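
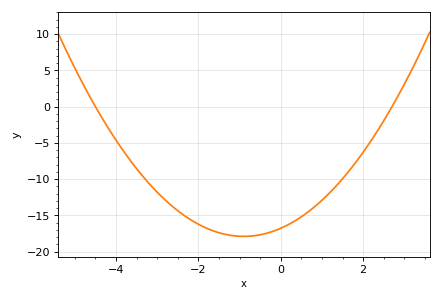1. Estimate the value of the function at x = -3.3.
-9.94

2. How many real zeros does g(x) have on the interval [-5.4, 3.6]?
2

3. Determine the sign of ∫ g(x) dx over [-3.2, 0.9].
negative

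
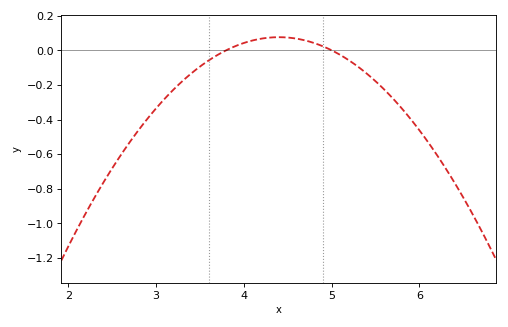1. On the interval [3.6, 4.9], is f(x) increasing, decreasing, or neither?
neither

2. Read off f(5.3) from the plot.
-0.1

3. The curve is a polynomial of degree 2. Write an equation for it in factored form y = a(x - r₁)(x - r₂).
y = -0.21(x - 3.8)(x - 5)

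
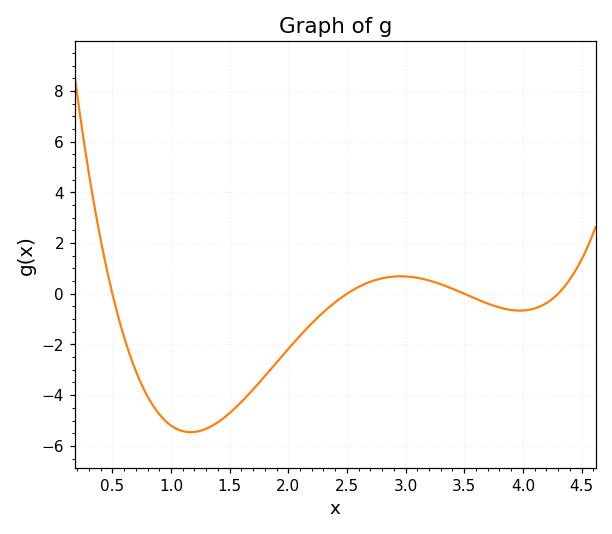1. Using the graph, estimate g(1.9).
-2.8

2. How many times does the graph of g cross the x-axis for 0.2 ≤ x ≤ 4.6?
4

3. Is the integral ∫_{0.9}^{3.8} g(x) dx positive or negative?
negative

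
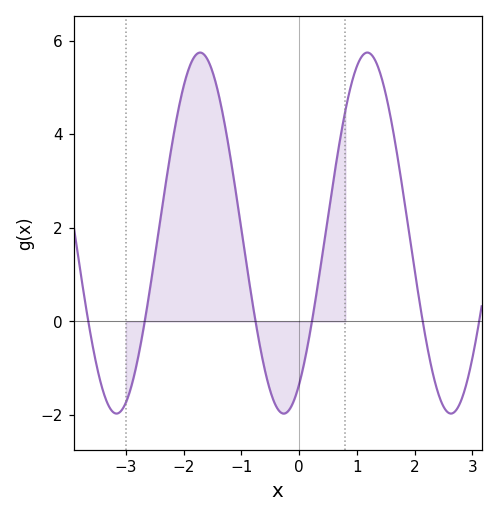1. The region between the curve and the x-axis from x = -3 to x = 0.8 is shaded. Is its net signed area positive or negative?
positive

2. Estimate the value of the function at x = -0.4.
-1.81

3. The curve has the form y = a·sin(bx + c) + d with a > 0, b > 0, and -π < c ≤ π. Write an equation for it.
y = 3.86sin(2.17x - 0.99) + 1.89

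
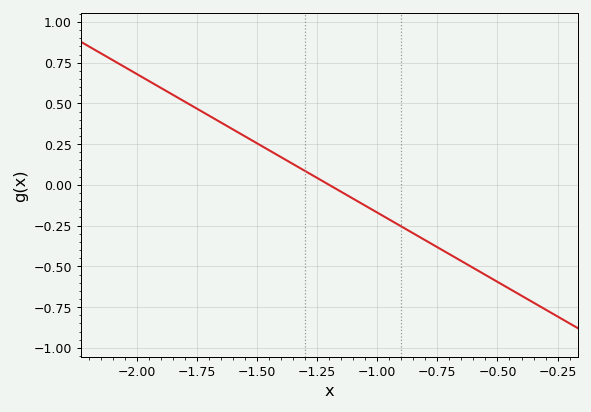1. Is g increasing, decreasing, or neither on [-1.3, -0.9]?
decreasing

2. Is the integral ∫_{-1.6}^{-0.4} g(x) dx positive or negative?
negative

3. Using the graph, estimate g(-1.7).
0.4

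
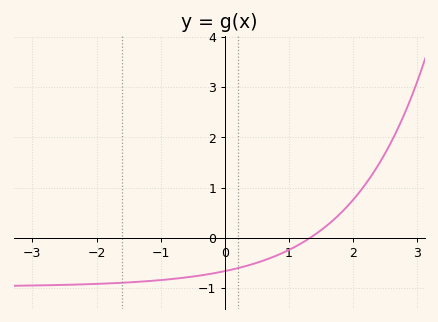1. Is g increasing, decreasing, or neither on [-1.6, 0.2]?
increasing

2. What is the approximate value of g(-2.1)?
-0.919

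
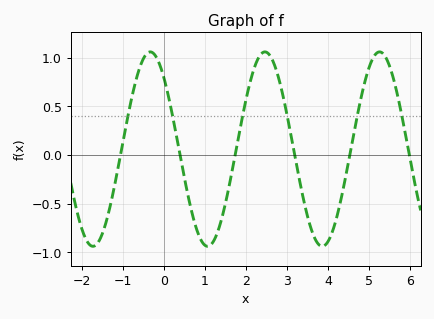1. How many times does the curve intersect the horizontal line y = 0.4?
6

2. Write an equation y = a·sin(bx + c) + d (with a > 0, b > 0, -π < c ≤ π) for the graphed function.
y = 1sin(2.2x + 2.3) + 0.06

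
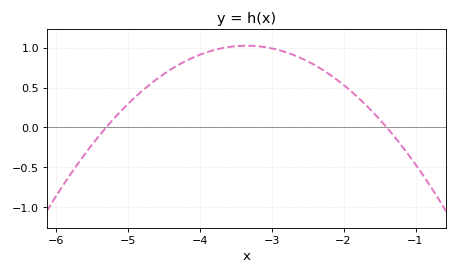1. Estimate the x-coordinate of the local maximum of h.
-3.35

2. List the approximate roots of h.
-5.3, -1.4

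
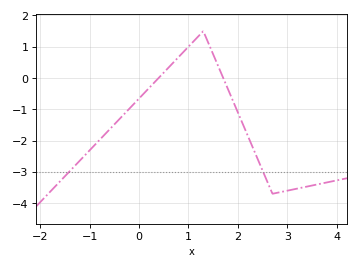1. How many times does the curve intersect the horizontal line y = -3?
2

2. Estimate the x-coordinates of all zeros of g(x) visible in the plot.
0.394, 1.7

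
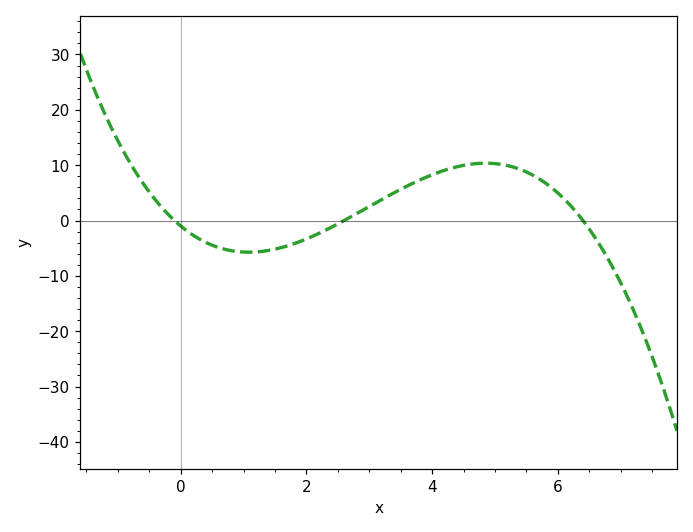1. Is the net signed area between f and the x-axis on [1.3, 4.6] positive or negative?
positive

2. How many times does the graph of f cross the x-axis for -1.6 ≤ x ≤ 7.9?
3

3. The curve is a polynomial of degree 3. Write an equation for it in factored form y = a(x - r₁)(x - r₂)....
y = -0.6(x + 0.1)(x - 2.6)(x - 6.4)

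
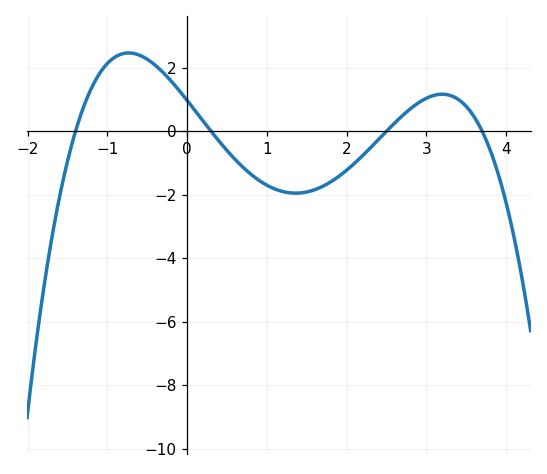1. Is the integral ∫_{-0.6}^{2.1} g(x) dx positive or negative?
negative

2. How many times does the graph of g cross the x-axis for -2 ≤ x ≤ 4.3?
4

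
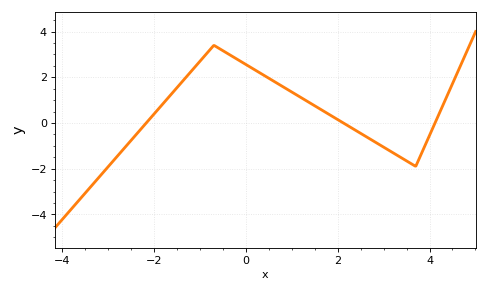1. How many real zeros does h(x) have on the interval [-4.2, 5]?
3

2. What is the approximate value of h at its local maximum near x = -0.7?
3.4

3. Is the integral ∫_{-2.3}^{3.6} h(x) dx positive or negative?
positive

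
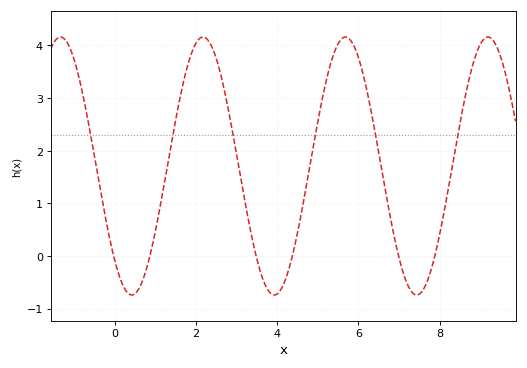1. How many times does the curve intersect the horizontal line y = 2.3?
6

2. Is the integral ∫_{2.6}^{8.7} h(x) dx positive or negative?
positive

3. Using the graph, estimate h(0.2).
-0.6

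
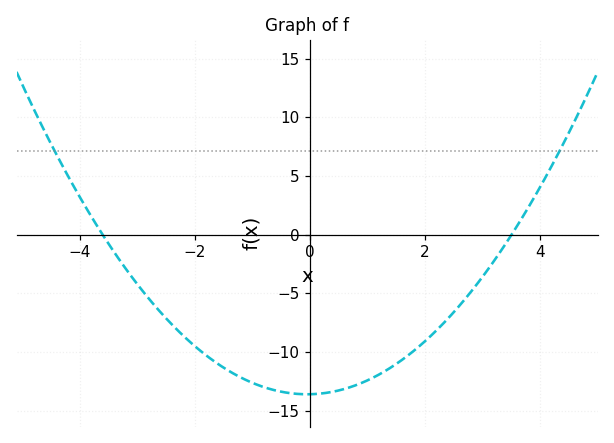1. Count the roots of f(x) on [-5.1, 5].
2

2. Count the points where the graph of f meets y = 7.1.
2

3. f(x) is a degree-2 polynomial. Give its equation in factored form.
y = 1.08(x + 3.6)(x - 3.5)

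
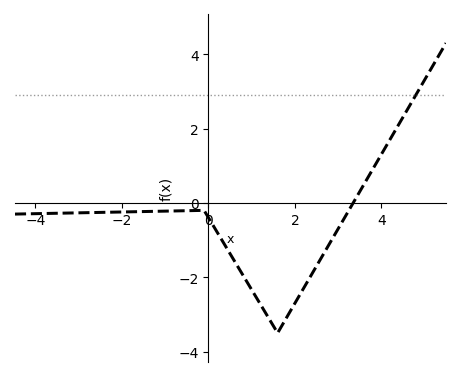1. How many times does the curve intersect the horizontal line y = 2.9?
1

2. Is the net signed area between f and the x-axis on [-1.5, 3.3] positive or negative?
negative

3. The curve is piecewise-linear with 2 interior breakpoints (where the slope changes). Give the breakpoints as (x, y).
(-0.1, -0.2); (1.6, -3.5)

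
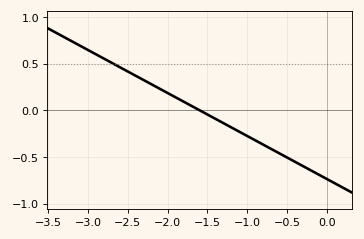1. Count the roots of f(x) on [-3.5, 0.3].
1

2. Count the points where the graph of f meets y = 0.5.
1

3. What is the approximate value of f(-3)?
0.65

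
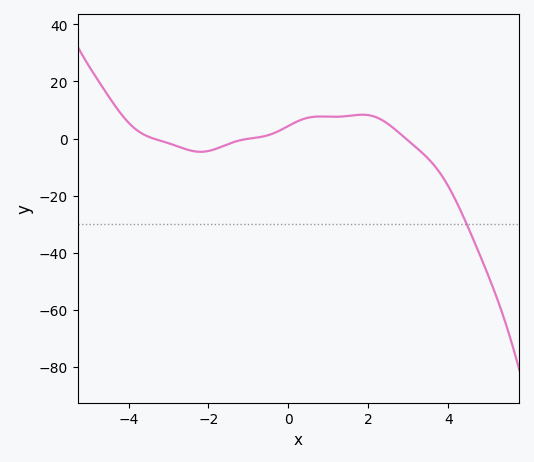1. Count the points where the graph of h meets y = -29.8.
1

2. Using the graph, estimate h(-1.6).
-2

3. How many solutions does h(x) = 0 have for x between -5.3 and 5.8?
3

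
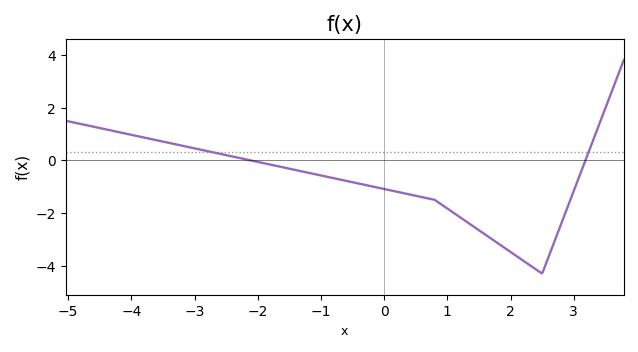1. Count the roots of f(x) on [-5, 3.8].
2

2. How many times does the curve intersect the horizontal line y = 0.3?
2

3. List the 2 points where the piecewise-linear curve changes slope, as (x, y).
(0.8, -1.5); (2.5, -4.3)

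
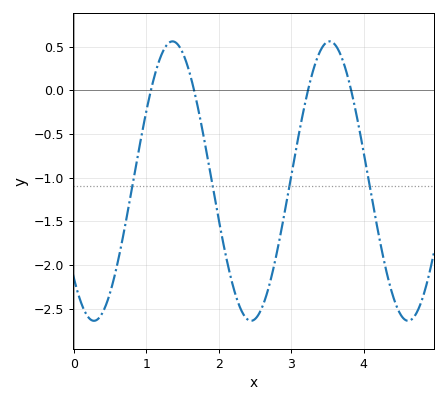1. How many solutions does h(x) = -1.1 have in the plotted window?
4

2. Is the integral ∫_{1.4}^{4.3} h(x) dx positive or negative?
negative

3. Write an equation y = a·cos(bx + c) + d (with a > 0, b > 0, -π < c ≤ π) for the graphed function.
y = 1.6cos(2.9x + 2.3) - 1.04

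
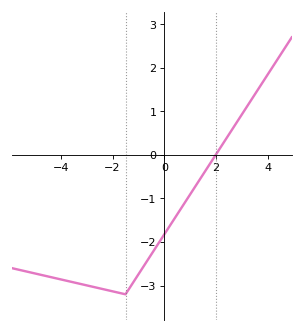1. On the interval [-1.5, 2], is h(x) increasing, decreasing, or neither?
increasing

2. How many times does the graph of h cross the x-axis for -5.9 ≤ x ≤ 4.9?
1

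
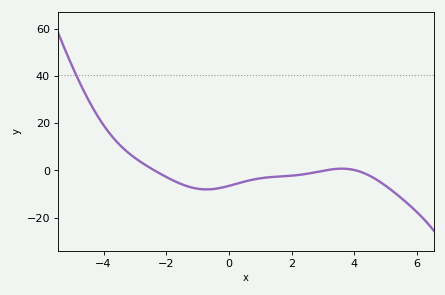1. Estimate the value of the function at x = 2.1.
-2.11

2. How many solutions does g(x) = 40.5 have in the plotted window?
1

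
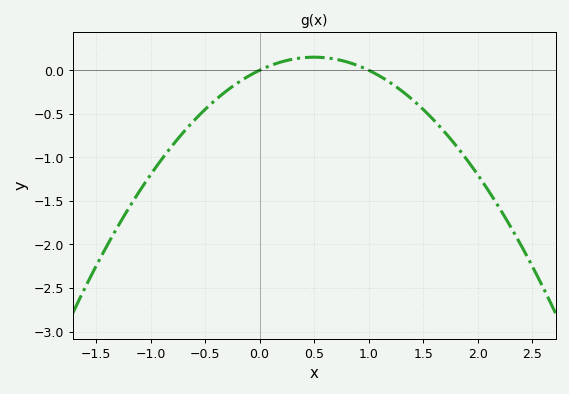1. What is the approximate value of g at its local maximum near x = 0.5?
0.15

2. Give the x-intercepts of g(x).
0, 1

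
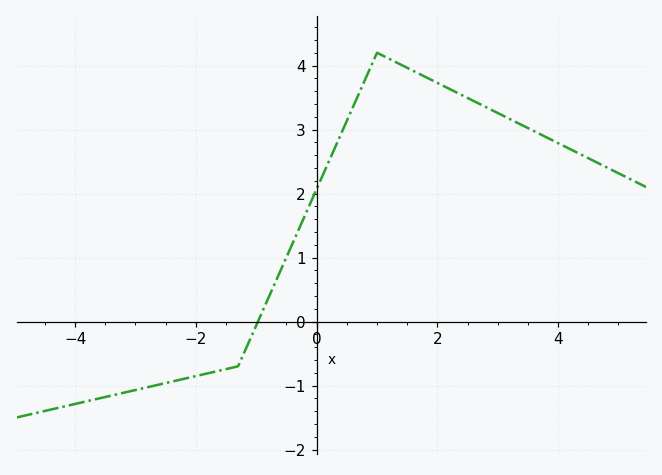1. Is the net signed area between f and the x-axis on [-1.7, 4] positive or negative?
positive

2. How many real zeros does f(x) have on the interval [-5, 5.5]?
1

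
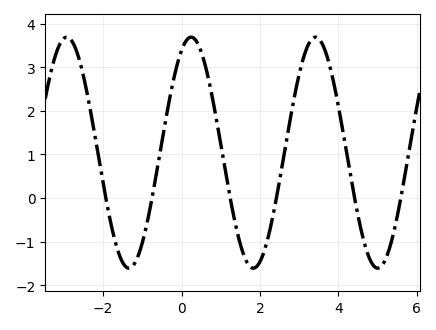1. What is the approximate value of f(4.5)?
-0.4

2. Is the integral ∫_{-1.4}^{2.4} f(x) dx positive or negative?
positive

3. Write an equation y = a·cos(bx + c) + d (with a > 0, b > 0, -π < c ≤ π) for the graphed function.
y = 2.65cos(2x - 0.48) + 1.04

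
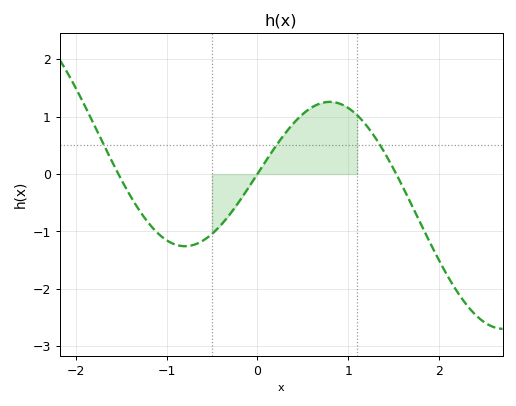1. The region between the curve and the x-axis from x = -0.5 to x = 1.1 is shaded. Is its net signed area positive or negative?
positive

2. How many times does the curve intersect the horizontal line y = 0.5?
3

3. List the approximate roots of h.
-1.53, 0, 1.53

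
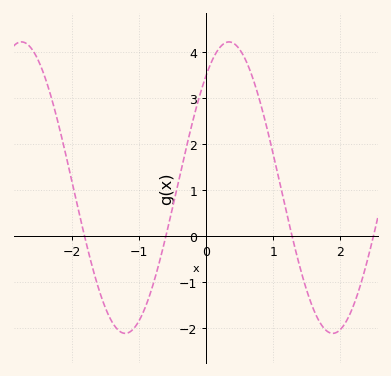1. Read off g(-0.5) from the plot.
0.636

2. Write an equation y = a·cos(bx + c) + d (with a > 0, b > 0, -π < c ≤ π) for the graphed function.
y = 3.17cos(2.03x - 0.69) + 1.06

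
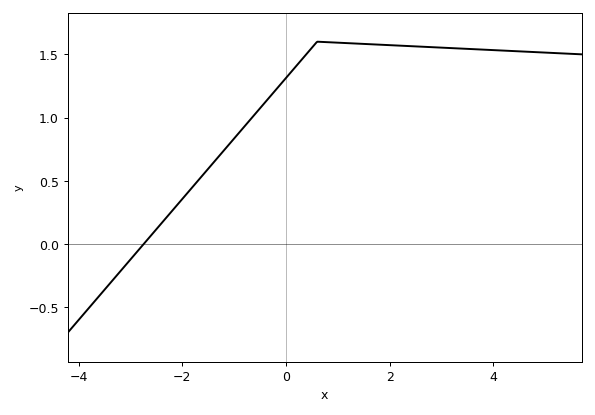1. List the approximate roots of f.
-2.8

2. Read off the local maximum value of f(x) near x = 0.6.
1.6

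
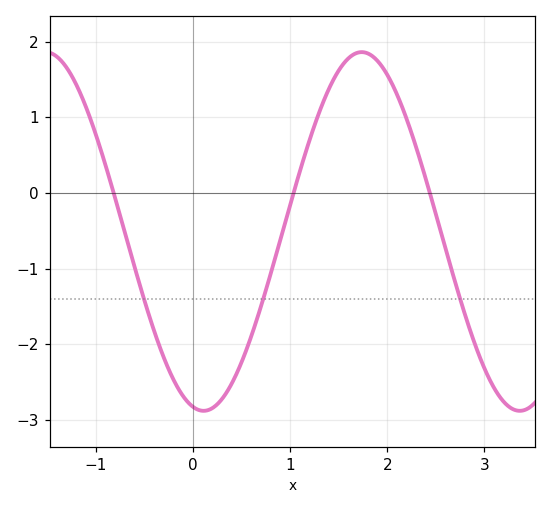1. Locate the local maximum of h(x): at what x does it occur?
1.7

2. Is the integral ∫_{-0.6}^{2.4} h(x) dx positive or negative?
negative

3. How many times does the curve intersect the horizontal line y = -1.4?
3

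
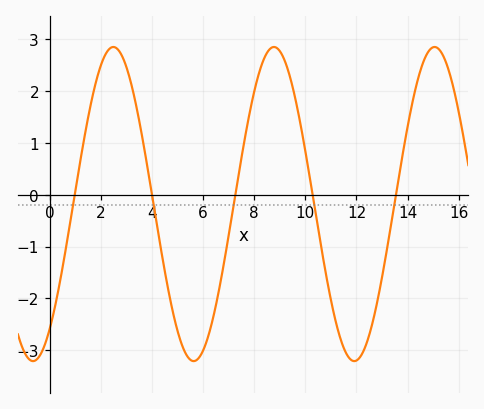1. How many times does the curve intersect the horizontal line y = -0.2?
5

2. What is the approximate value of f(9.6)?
1.87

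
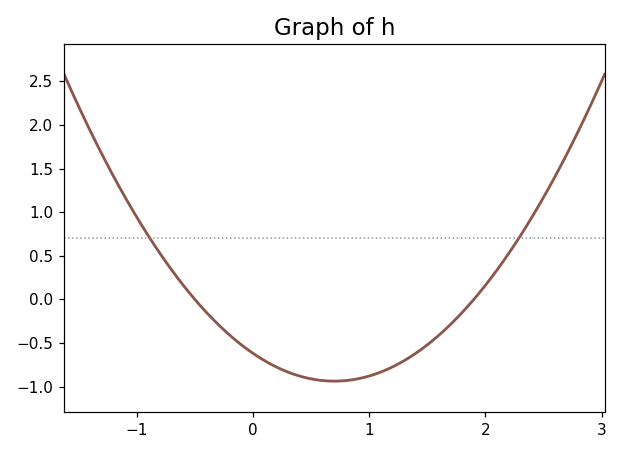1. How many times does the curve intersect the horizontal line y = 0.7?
2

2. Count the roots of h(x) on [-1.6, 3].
2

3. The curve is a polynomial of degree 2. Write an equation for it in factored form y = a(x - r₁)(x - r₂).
y = 0.65(x + 0.5)(x - 1.9)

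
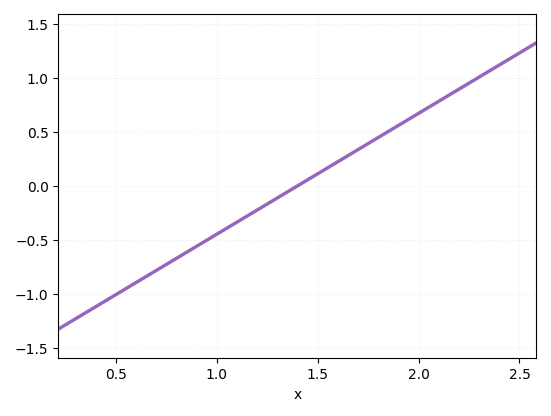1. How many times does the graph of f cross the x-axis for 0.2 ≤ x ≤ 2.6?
1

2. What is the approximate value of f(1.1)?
-0.35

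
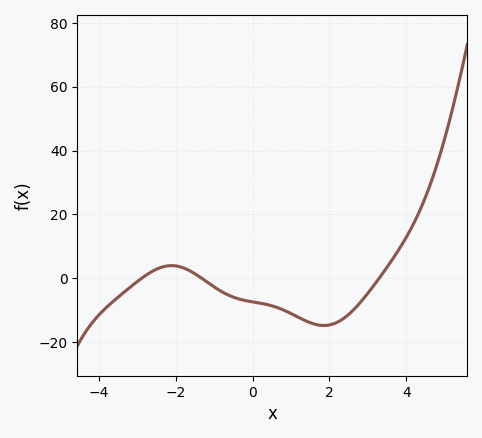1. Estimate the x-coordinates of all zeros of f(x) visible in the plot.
-2.88, -1.33, 3.3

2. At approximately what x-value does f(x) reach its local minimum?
1.85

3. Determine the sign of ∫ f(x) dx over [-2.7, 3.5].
negative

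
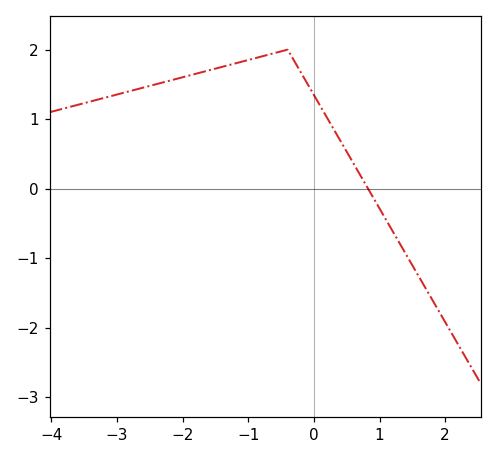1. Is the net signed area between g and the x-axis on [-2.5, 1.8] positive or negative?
positive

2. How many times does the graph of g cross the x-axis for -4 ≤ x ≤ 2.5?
1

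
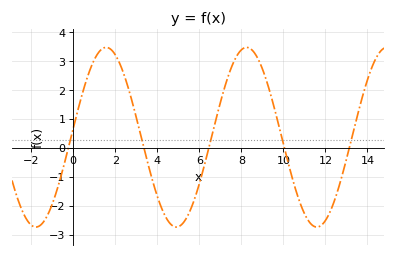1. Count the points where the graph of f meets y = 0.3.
5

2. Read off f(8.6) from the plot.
3.31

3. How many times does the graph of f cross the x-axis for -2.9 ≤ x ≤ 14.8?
5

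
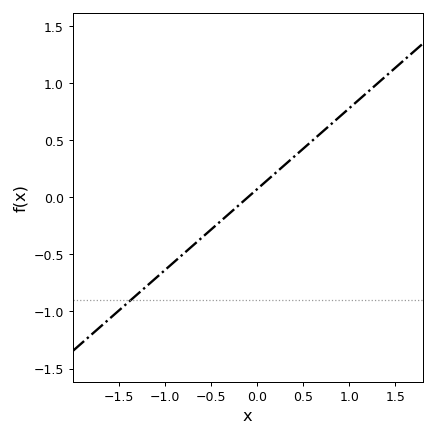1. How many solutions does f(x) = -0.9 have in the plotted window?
1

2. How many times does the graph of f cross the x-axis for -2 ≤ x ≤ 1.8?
1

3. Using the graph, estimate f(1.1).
0.852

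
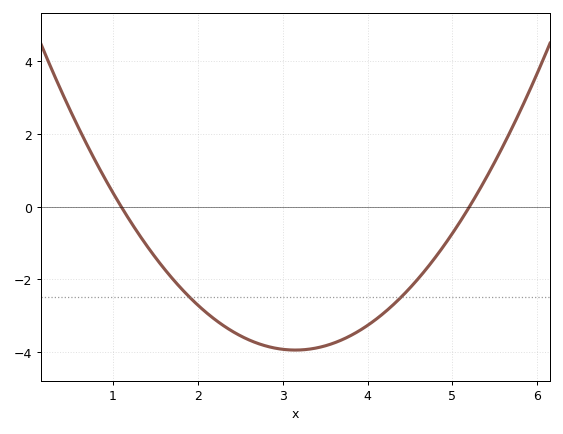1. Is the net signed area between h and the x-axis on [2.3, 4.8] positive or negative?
negative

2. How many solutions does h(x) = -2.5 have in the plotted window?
2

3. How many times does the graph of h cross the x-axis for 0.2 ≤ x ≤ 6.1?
2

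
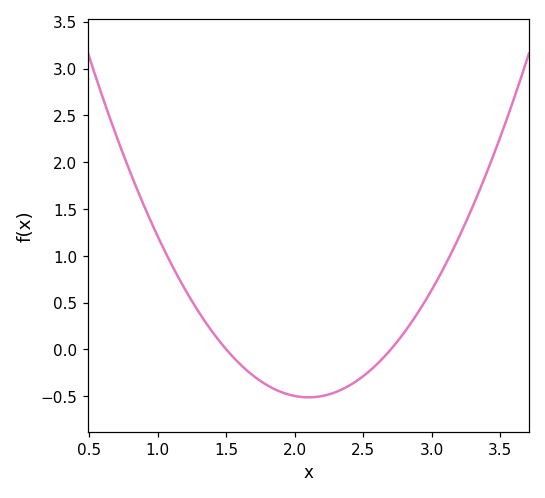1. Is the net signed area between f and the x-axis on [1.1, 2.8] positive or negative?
negative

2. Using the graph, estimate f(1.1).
0.9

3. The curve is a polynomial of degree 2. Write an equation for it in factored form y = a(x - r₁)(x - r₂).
y = 1.42(x - 1.5)(x - 2.7)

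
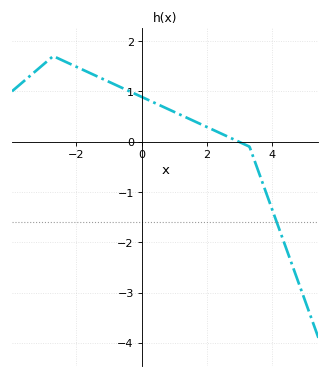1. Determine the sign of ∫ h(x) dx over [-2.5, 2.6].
positive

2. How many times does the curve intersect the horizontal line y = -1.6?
1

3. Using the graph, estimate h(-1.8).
1.4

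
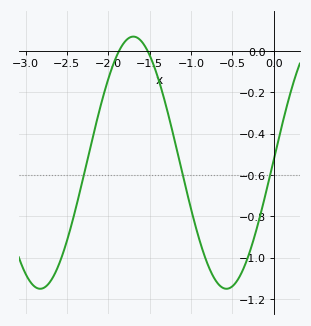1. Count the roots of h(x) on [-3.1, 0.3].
2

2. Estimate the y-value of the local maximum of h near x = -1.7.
0.06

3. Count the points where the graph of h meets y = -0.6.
3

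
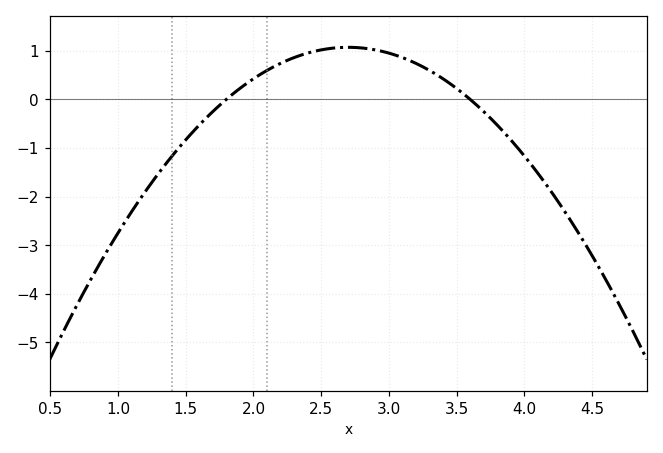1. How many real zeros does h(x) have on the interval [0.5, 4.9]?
2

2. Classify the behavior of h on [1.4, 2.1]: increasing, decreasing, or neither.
increasing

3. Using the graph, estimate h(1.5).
-0.8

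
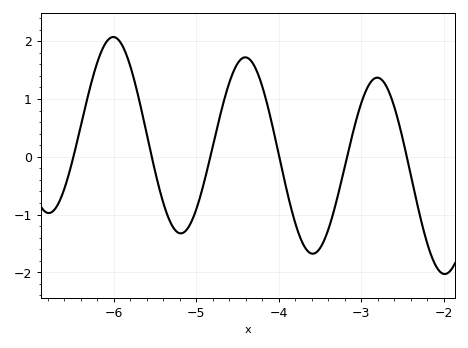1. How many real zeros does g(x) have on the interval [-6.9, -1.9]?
6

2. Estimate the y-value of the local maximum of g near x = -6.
2.07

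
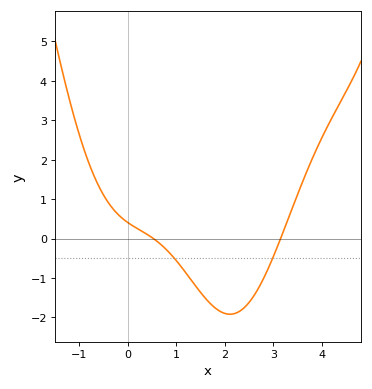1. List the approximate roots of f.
0.5, 3.2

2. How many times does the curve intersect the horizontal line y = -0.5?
2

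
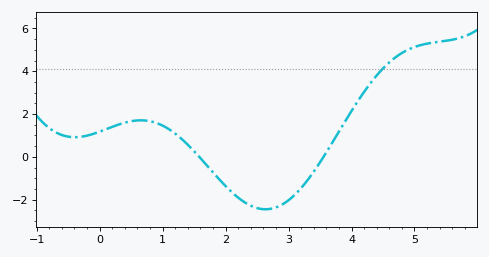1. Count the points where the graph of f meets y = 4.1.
1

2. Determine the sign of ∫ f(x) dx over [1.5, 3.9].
negative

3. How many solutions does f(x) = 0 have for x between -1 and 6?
2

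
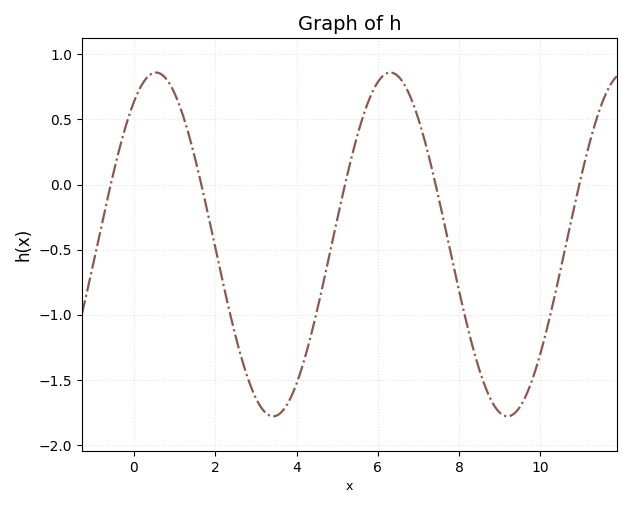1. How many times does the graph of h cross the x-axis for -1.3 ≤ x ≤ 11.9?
5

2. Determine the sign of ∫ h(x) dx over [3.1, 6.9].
negative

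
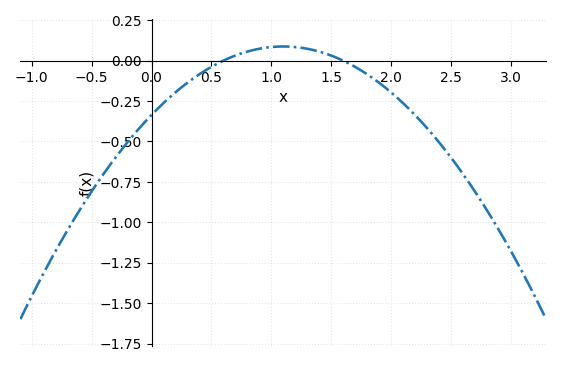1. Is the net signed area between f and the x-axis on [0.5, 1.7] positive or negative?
positive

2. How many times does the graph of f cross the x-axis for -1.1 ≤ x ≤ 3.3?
2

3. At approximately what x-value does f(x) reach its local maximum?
1.1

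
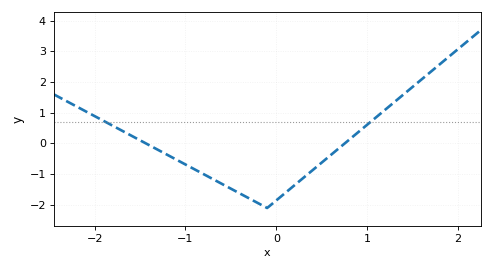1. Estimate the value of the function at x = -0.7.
-1.16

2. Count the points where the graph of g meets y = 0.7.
2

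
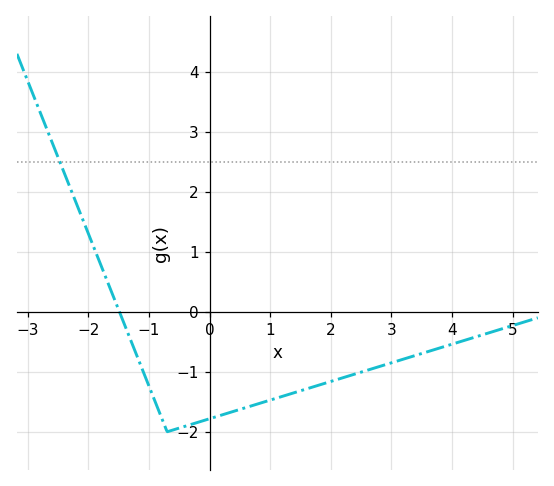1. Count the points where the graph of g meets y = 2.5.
1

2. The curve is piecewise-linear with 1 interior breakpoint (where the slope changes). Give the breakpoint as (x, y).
(-0.7, -2)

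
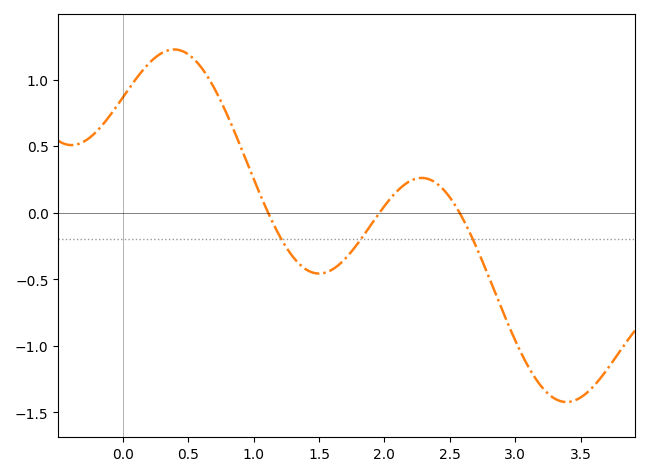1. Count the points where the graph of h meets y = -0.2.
3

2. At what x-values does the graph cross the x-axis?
1.11, 1.96, 2.57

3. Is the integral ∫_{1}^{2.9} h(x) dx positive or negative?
negative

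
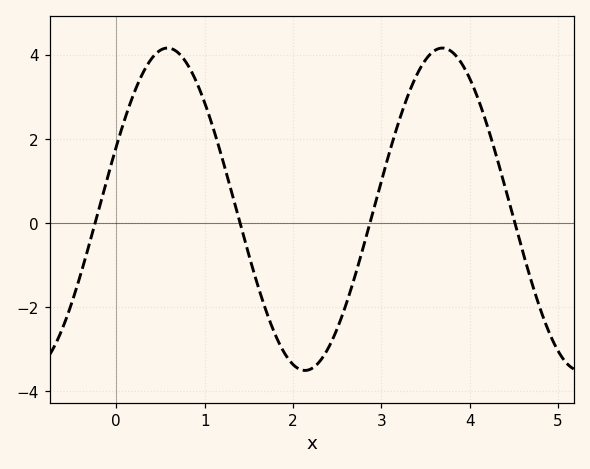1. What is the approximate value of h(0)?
1.8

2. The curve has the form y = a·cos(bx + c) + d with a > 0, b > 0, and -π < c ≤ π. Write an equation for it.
y = 3.83cos(2x - 1.2) + 0.33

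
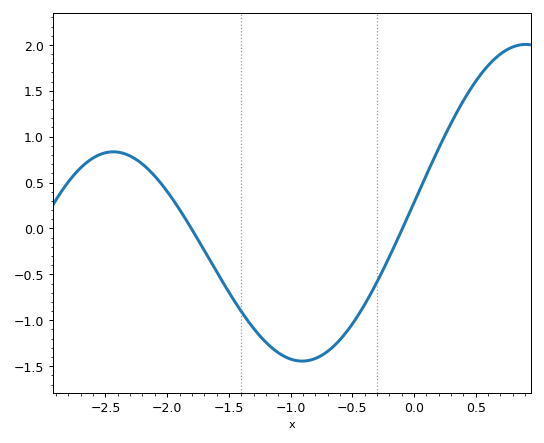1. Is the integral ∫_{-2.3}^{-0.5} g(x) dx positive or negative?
negative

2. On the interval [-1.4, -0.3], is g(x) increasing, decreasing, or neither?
neither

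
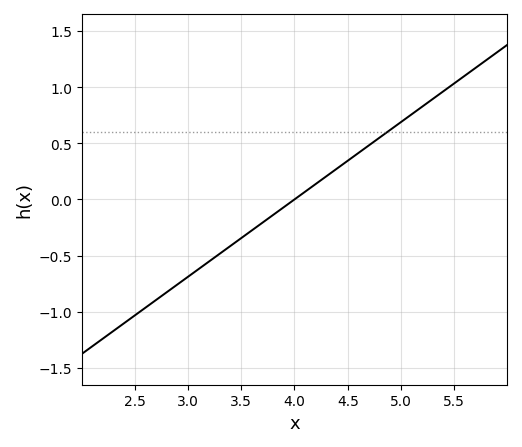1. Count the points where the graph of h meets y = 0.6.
1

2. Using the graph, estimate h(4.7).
0.5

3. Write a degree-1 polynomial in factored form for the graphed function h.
y = 0.69(x - 4)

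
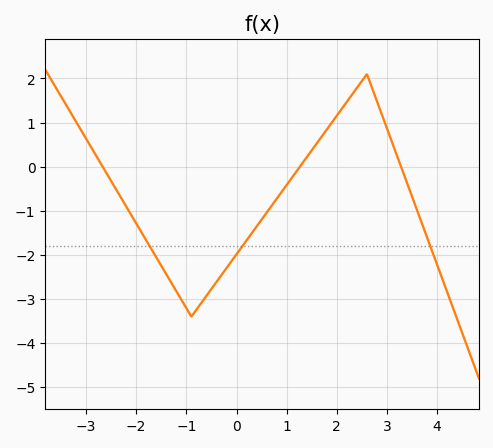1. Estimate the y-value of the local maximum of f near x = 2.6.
2.1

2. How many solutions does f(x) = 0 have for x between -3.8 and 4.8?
3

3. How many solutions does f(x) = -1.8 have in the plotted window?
3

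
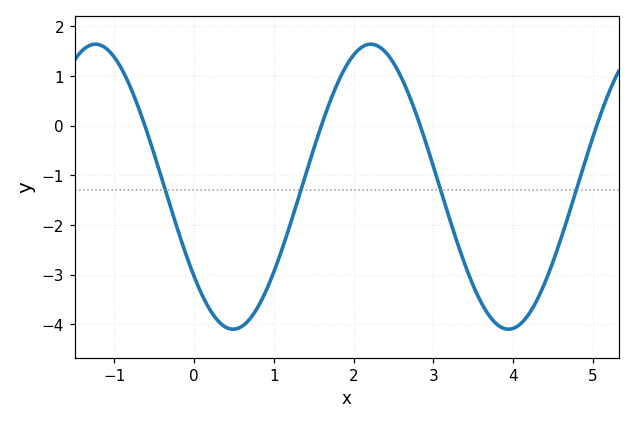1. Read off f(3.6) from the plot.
-3.6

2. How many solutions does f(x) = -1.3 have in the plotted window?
4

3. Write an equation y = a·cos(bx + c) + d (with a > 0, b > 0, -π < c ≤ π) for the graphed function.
y = 2.87cos(1.8x + 2.3) - 1.23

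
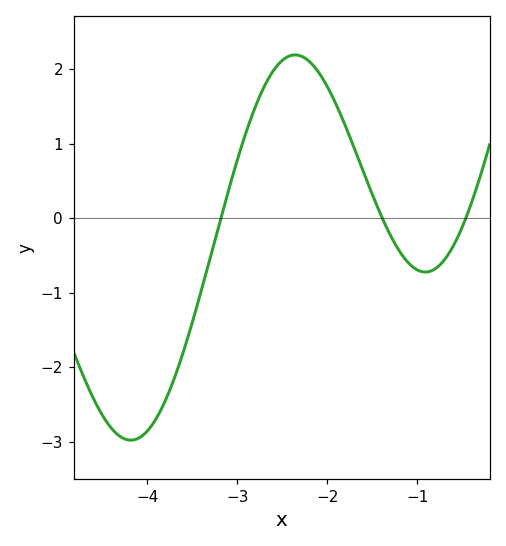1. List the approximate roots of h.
-3.18, -1.39, -0.463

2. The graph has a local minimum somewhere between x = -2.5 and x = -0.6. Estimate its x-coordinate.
-0.912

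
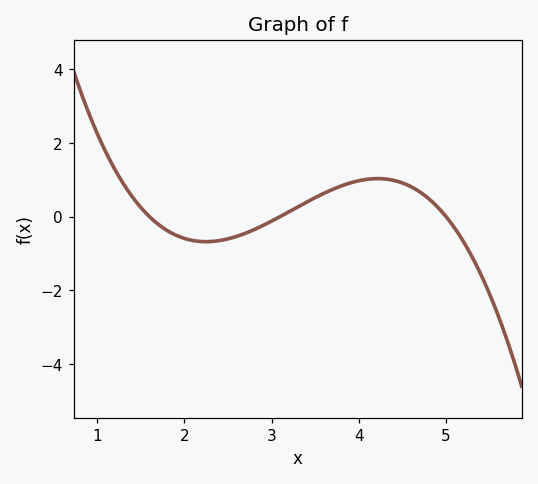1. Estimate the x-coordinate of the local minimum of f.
2.25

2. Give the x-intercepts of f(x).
1.6, 3.1, 5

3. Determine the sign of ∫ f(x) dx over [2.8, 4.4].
positive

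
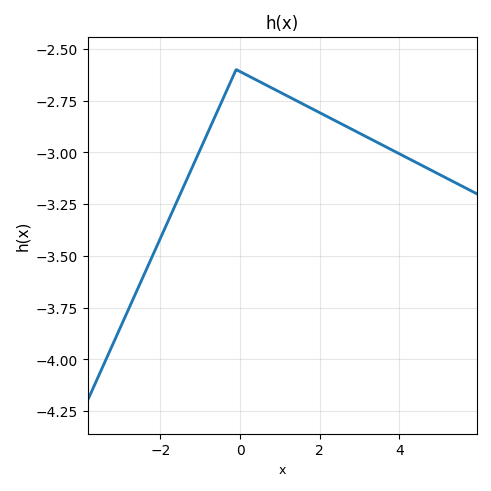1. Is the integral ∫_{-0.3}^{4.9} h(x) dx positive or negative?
negative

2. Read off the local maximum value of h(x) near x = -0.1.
-2.6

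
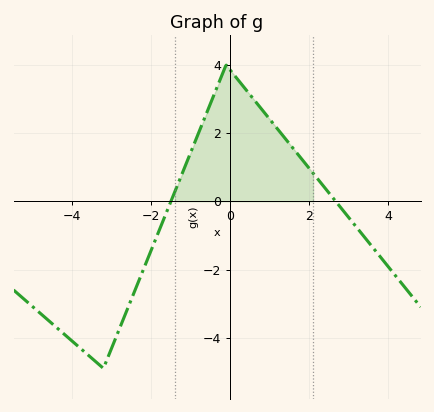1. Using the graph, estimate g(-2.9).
-4.04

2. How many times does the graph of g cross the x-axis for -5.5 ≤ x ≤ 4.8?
2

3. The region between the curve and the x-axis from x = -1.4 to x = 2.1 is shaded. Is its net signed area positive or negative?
positive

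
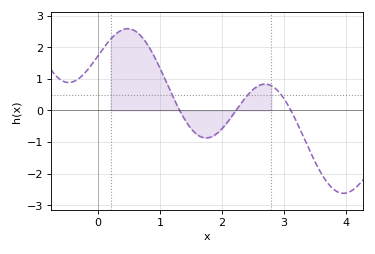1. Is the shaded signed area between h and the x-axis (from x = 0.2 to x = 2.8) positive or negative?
positive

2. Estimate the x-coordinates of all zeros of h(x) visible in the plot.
1.32, 2.23, 3.11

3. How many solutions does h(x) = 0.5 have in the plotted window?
3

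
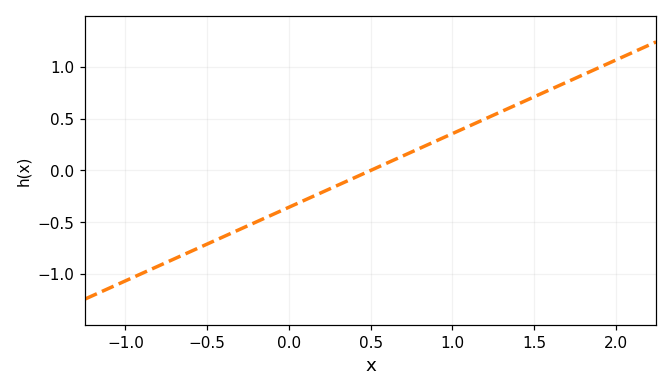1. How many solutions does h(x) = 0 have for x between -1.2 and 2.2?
1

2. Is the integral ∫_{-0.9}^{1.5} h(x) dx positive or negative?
negative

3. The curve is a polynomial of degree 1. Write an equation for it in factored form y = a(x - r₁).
y = 0.71(x - 0.5)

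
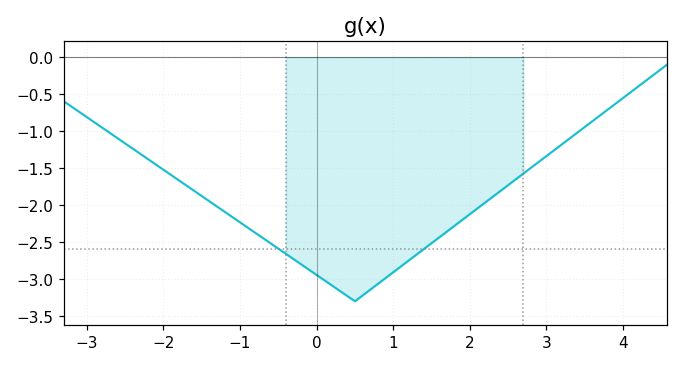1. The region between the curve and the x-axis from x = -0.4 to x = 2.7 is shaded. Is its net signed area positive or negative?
negative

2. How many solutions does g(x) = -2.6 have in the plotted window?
2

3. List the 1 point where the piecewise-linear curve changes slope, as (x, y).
(0.5, -3.3)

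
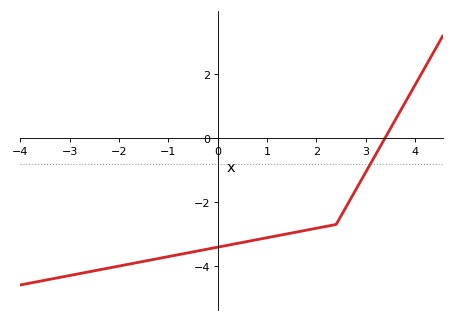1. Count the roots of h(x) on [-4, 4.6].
1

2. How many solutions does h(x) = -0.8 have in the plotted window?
1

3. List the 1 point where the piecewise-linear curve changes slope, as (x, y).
(2.4, -2.7)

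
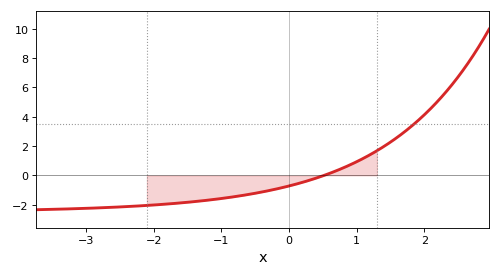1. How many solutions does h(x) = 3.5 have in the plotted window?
1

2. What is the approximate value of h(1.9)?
3.8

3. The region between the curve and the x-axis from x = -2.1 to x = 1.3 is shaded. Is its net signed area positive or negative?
negative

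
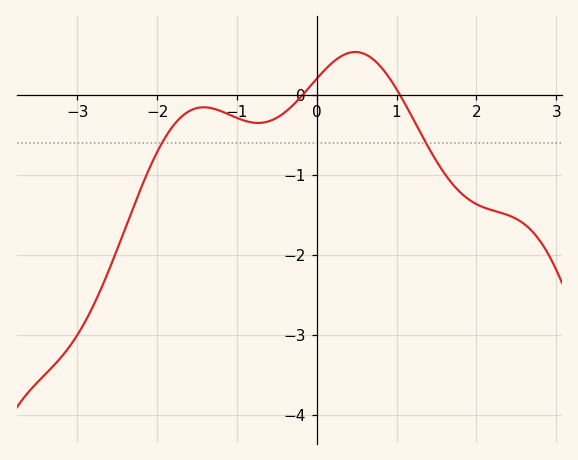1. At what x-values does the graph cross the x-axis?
-0.173, 1.04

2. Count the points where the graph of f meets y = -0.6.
2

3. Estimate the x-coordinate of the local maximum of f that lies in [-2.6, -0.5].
-1.42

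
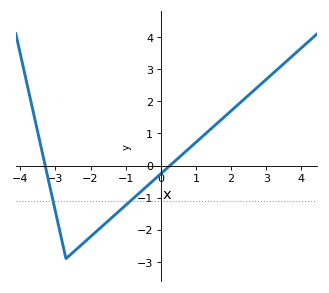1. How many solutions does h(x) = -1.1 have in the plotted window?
2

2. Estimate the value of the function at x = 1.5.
1.21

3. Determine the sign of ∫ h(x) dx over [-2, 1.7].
negative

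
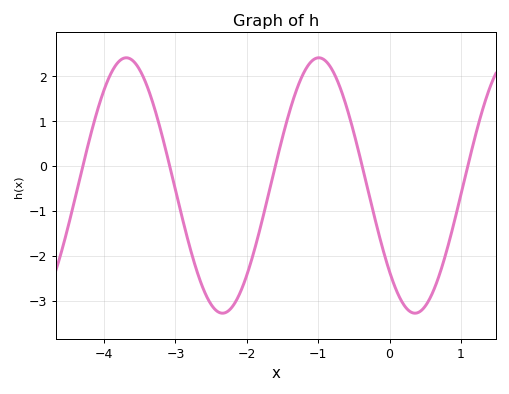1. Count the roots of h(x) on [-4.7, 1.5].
5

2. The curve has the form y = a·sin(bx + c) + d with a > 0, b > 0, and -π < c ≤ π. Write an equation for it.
y = 2.84sin(2.3x - 2.4) - 0.44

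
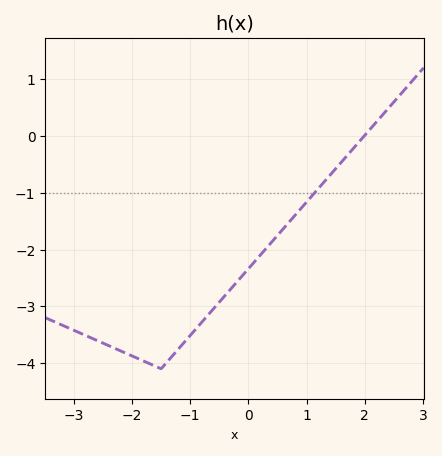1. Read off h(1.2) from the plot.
-0.9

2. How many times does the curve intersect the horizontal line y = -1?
1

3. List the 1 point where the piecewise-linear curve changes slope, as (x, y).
(-1.5, -4.1)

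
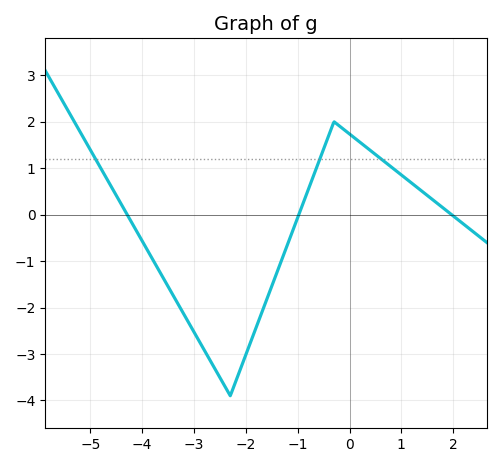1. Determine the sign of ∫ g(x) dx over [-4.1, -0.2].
negative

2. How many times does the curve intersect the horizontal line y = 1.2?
3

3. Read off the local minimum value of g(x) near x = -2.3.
-3.9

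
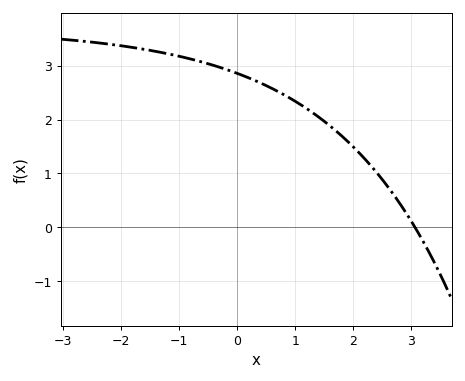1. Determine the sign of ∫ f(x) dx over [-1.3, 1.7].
positive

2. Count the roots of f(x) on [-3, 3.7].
1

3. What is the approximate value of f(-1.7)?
3.32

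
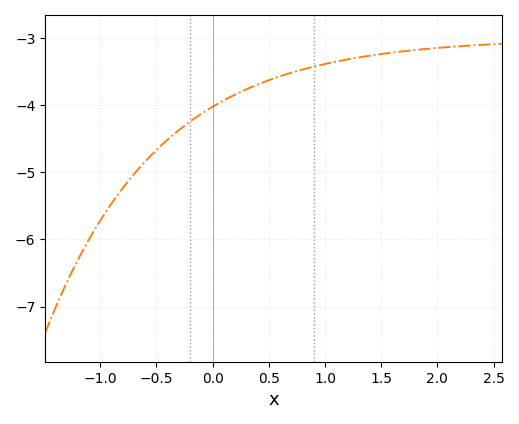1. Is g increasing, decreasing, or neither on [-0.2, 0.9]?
increasing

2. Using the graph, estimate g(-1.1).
-6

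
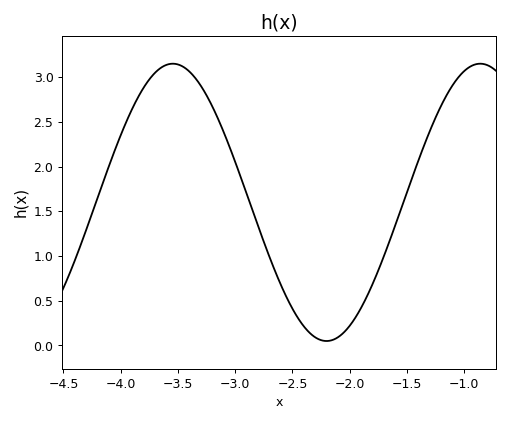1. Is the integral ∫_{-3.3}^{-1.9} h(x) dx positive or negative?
positive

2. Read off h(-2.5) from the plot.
0.411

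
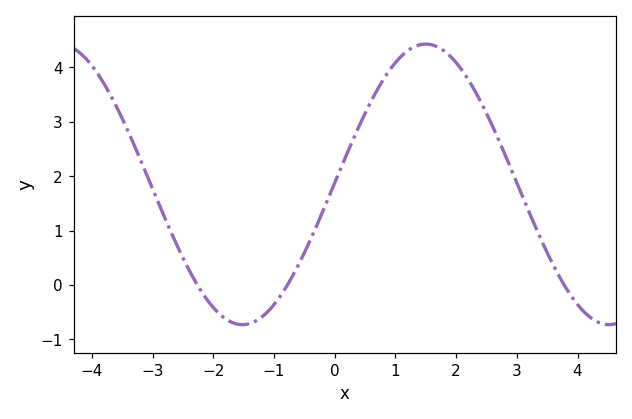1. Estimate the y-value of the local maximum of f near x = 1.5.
4.4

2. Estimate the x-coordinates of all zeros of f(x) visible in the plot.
-2.2, -0.8, 3.8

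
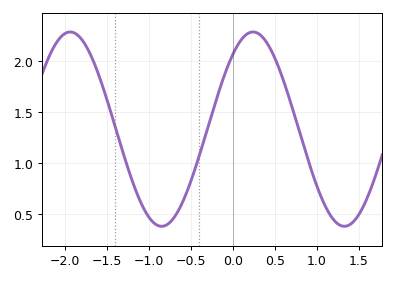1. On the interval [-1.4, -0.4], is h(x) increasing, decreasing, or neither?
neither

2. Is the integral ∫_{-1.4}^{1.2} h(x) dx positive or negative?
positive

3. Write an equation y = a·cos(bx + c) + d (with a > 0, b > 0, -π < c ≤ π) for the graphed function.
y = 0.95cos(2.9x - 0.69) + 1.33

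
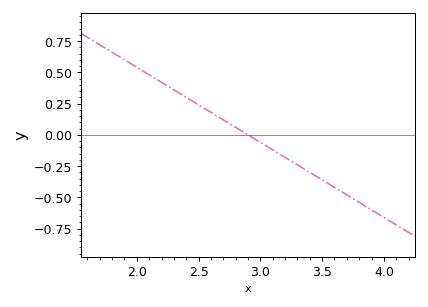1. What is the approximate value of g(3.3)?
-0.24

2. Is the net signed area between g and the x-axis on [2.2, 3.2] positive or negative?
positive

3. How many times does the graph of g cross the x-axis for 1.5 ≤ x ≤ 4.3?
1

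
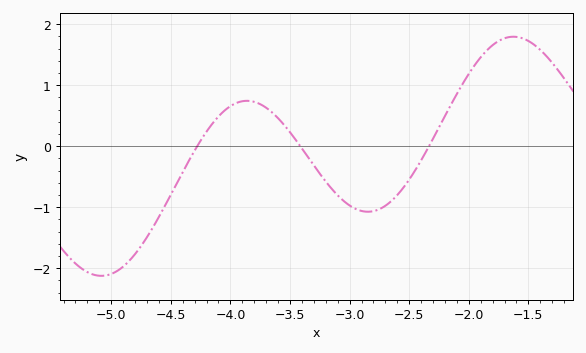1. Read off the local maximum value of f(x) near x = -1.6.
1.8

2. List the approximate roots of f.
-4.3, -3.4, -2.3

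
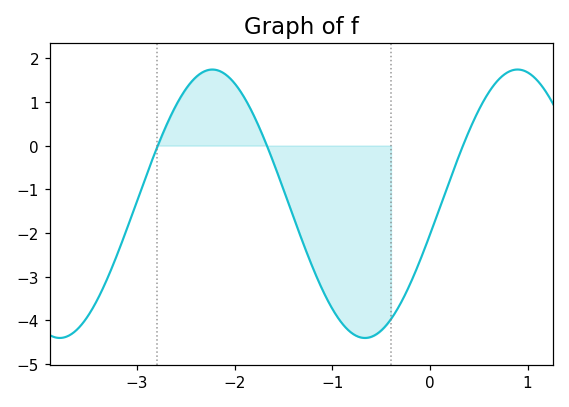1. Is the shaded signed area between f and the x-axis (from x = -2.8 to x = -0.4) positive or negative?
negative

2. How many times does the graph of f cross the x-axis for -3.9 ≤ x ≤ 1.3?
3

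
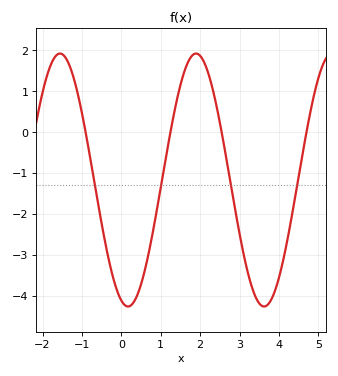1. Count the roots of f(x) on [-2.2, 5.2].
4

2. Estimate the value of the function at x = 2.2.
1.5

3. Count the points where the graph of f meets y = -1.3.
4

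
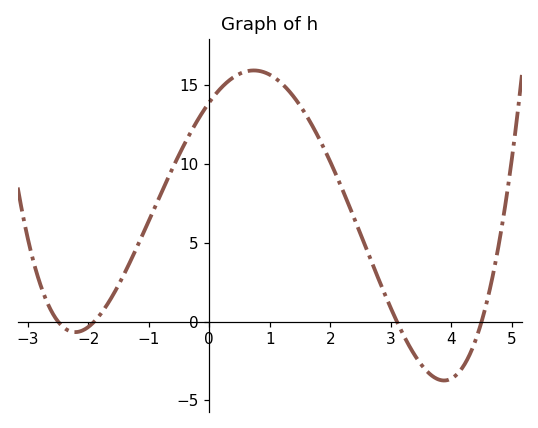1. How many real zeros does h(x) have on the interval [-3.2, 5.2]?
4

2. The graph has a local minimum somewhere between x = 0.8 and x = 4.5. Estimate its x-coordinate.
3.88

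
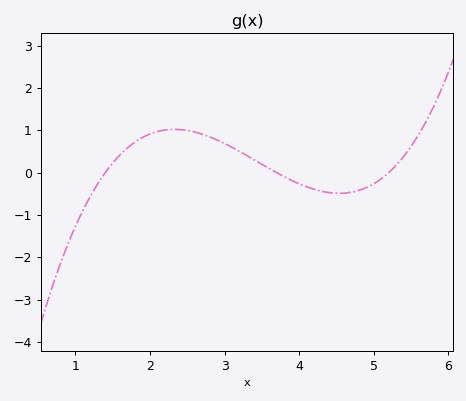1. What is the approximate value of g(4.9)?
-0.353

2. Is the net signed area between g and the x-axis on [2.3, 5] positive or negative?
positive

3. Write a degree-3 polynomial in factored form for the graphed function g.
y = 0.28(x - 1.4)(x - 3.7)(x - 5.2)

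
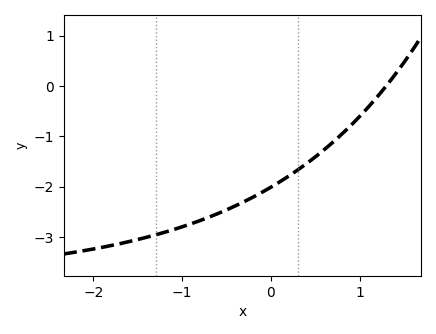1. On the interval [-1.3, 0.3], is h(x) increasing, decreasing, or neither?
increasing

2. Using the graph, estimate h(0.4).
-1.5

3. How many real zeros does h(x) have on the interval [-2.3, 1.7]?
1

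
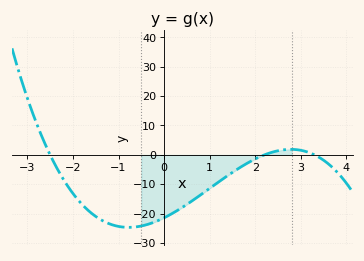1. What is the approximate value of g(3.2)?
1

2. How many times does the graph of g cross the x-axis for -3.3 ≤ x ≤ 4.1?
3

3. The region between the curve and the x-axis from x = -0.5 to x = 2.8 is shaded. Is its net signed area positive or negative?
negative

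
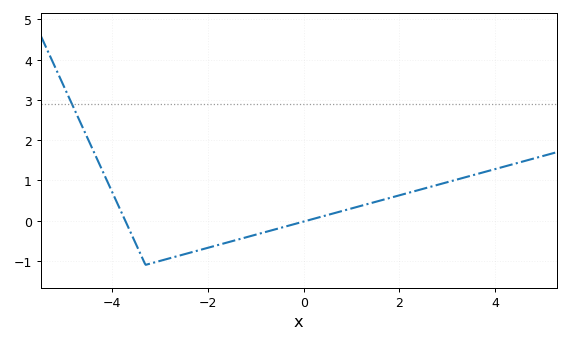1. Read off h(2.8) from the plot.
0.9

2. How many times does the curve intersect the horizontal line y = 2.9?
1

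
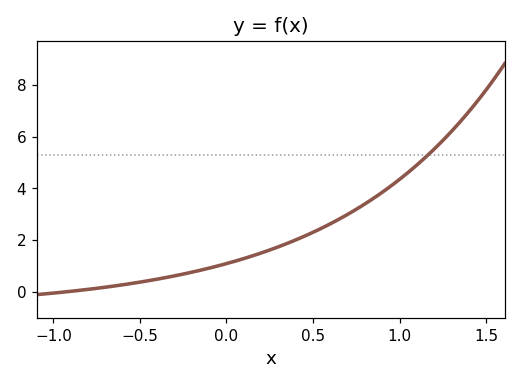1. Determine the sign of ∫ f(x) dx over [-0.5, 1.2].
positive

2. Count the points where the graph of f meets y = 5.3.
1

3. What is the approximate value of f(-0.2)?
0.769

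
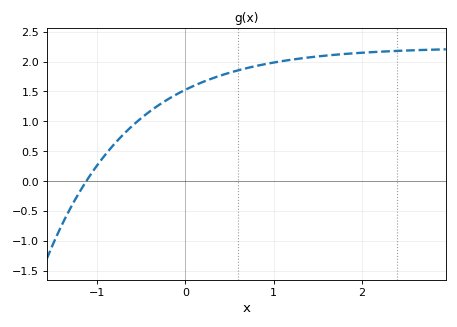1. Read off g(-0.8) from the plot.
0.65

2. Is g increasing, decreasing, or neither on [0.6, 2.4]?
increasing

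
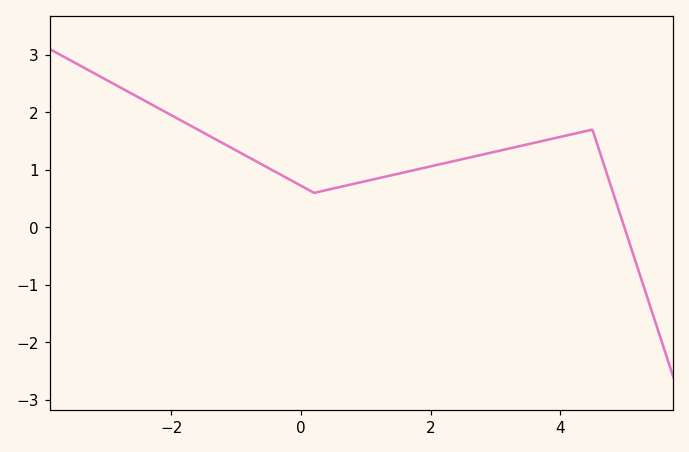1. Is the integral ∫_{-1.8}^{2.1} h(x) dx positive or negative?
positive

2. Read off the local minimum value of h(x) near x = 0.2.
0.601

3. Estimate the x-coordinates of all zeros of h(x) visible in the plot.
4.99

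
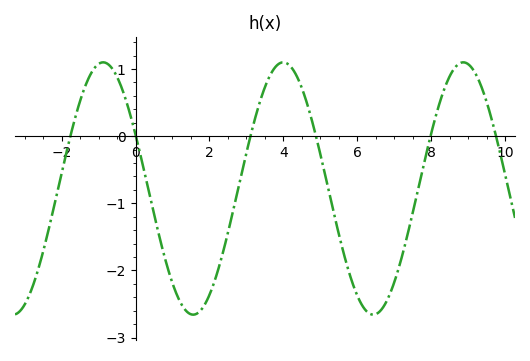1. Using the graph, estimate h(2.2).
-2.1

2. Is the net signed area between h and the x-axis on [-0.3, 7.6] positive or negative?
negative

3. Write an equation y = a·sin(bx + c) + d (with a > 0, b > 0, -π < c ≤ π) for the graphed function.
y = 1.88sin(1.3x + 2.7) - 0.78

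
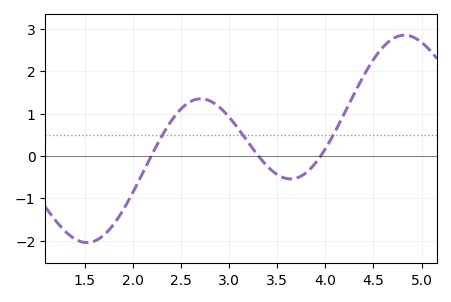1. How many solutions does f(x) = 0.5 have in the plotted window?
3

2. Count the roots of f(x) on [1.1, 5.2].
3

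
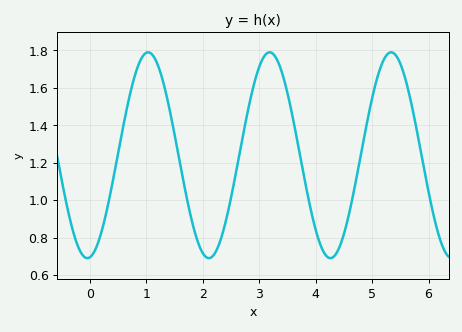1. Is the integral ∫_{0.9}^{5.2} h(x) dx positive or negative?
positive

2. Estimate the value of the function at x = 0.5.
1.24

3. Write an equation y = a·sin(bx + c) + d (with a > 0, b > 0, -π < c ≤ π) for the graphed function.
y = 0.55sin(2.9x - 1.4) + 1.24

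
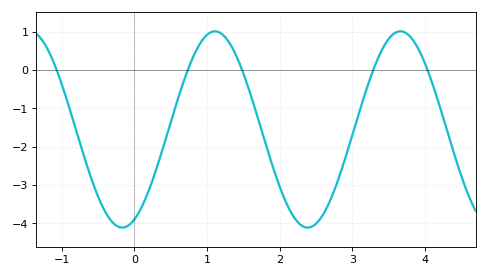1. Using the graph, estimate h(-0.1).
-4.1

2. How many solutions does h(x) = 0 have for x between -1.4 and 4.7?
5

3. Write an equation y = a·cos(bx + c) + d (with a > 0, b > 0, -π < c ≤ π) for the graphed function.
y = 2.56cos(2.5x - 2.7) - 1.55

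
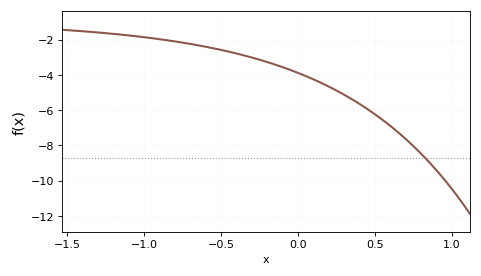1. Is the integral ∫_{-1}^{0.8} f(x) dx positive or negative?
negative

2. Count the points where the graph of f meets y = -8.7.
1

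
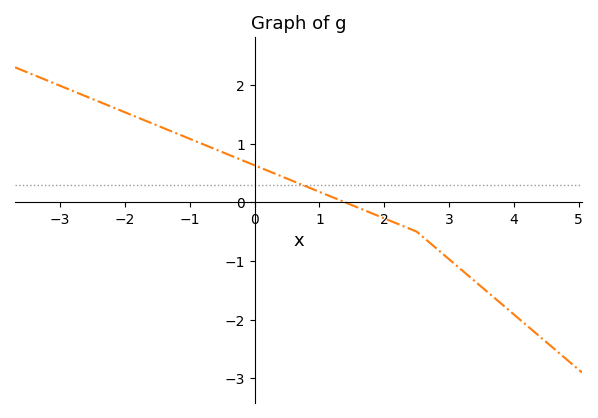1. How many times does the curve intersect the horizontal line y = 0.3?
1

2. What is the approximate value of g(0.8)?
0.268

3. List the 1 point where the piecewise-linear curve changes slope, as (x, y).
(2.5, -0.5)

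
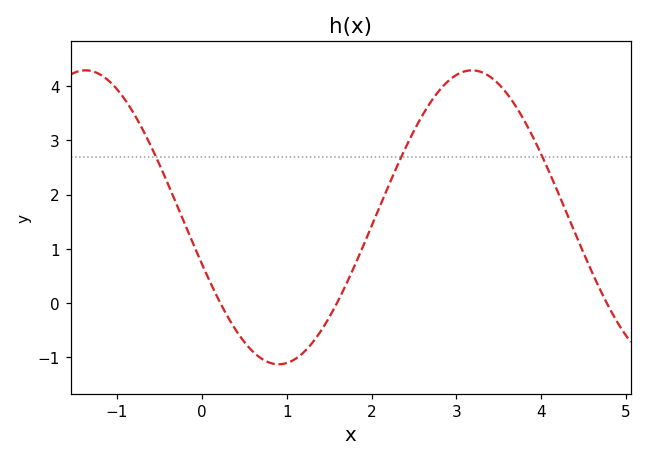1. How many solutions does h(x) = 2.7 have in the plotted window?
3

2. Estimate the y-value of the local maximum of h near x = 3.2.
4.29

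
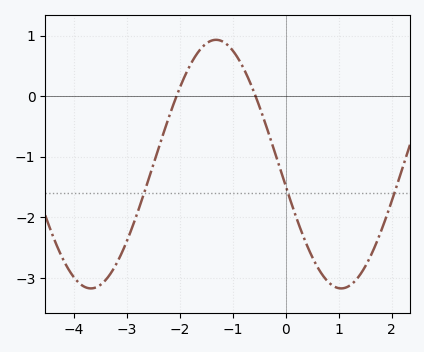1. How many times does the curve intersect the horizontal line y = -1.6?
3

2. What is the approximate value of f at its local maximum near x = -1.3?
0.93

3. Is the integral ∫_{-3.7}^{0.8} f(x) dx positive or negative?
negative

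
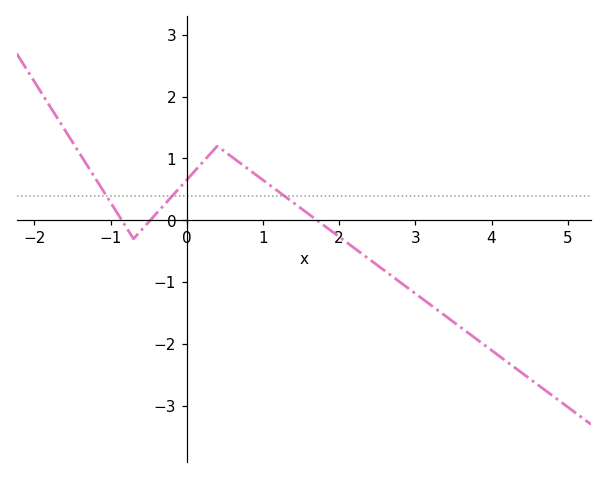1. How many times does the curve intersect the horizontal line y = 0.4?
3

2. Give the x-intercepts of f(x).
-0.8, -0.4, 1.8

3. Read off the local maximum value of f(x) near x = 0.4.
1.2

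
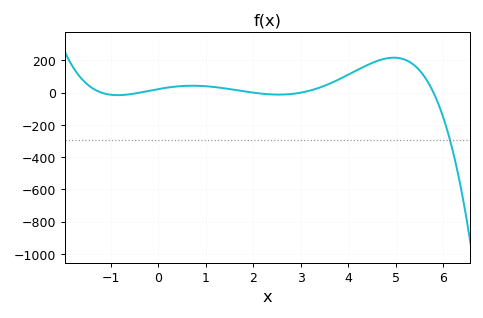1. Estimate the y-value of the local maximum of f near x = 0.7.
43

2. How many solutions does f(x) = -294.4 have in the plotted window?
1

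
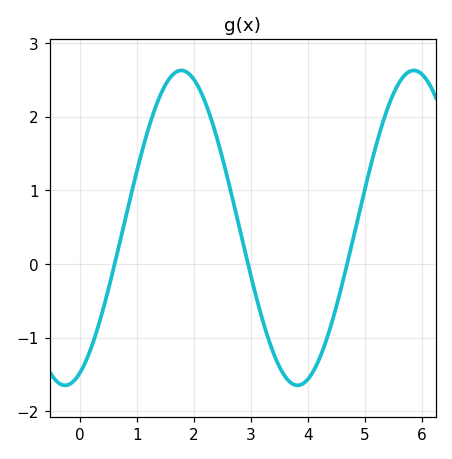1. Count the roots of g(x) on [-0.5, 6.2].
3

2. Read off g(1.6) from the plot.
2.6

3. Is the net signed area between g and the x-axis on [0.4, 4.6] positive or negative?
positive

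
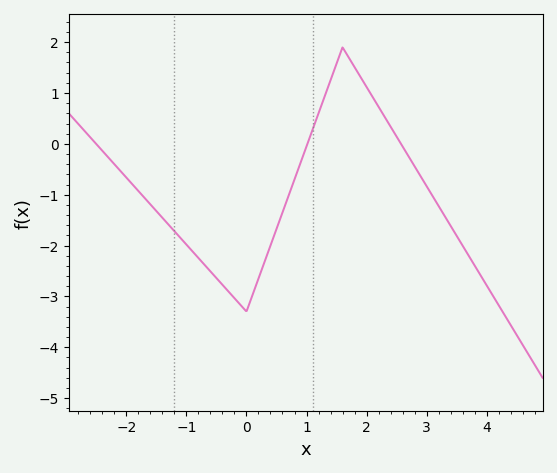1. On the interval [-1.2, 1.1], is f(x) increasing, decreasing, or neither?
neither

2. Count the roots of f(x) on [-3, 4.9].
3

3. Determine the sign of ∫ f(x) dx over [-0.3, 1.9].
negative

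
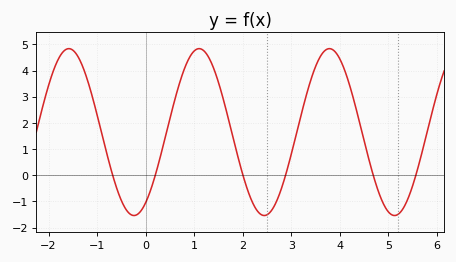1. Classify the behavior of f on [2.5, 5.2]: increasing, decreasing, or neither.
neither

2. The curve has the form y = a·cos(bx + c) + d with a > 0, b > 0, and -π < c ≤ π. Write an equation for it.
y = 3.19cos(2.34x - 2.58) + 1.65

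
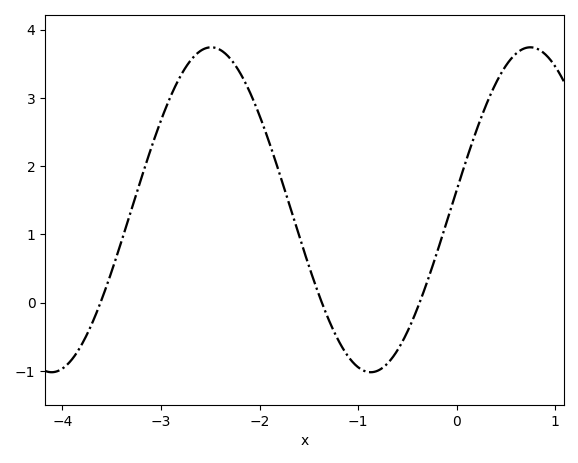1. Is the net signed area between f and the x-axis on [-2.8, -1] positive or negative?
positive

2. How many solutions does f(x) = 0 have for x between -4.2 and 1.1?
3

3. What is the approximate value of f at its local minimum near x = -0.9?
-1.02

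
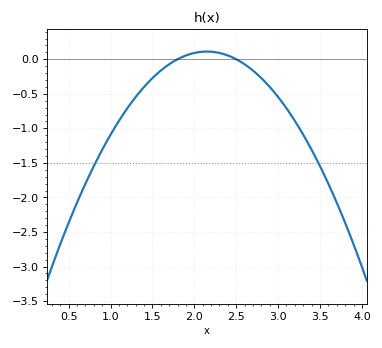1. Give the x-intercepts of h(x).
1.8, 2.5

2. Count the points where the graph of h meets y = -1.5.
2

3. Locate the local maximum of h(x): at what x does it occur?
2.15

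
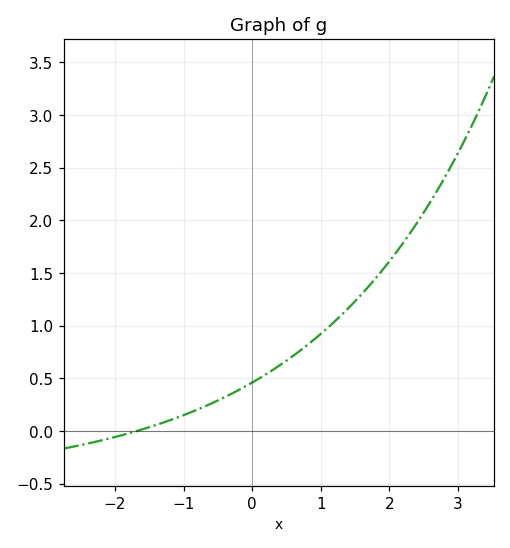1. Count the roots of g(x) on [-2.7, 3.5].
1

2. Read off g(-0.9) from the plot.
0.2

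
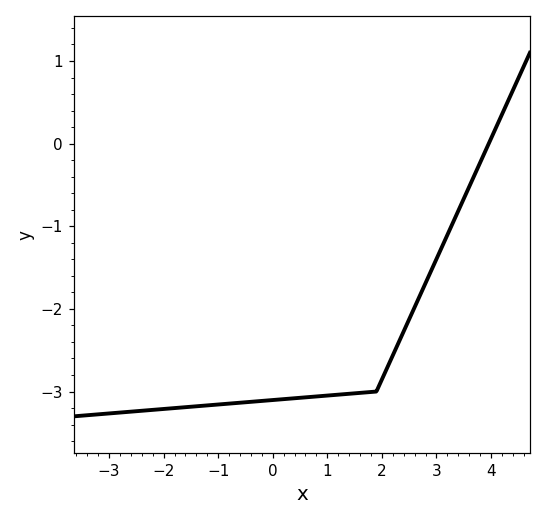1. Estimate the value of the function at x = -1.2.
-3.2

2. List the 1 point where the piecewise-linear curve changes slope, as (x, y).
(1.9, -3)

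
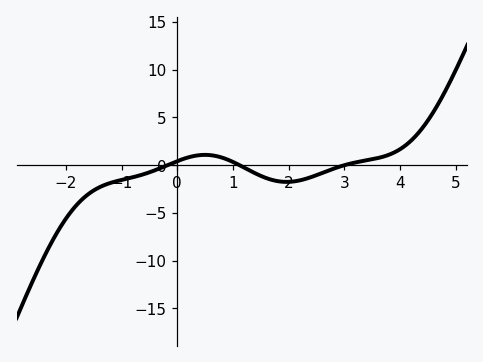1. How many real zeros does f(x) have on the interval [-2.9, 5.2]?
3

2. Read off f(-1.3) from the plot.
-2.08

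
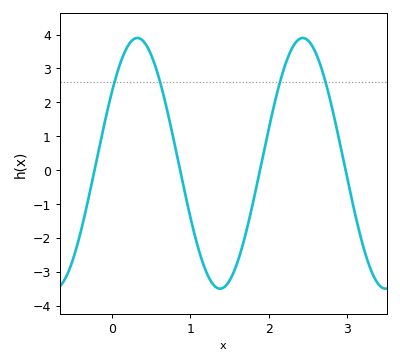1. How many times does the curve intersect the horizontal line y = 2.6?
4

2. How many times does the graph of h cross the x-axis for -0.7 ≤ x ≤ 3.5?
4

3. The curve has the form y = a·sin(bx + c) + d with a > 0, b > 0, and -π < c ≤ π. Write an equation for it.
y = 3.7sin(3x + 0.61) + 0.2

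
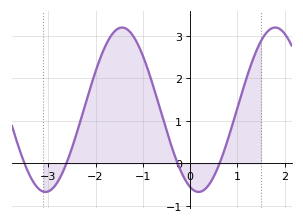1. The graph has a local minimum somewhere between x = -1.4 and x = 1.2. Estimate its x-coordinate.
0.181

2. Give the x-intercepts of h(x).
-3.5, -2.62, -0.263, 0.623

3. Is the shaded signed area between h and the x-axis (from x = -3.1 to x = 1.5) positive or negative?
positive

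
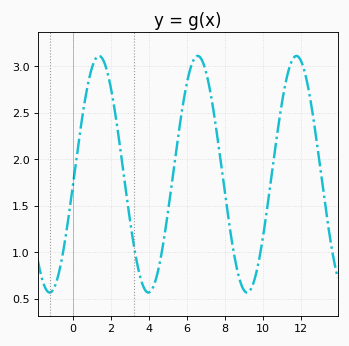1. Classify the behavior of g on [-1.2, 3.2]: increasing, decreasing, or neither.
neither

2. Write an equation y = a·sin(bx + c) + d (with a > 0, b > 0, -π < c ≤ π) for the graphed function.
y = 1.27sin(1.2x - 0.1) + 1.84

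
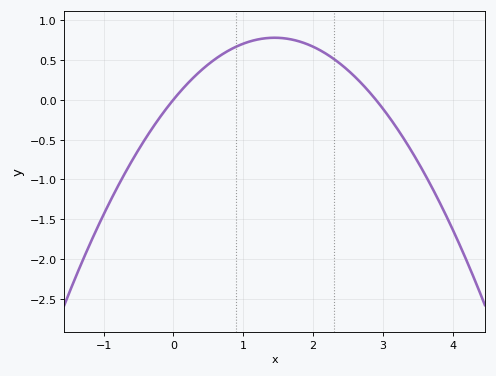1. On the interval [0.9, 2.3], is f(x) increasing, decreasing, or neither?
neither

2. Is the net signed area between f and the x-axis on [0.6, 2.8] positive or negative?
positive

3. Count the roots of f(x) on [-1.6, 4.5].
2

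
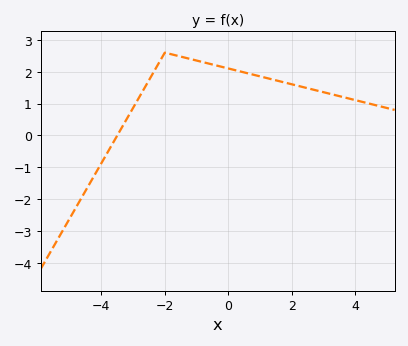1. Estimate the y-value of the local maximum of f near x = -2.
2.6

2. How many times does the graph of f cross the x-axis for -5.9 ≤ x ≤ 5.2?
1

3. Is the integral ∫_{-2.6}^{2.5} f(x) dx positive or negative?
positive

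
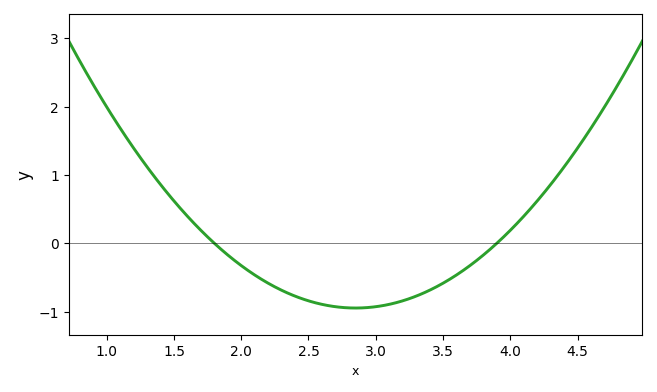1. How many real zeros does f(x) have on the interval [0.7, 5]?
2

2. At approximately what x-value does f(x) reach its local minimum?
2.8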